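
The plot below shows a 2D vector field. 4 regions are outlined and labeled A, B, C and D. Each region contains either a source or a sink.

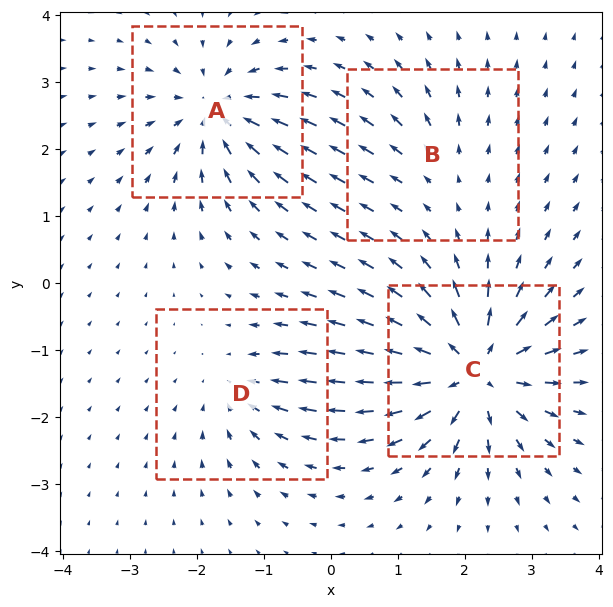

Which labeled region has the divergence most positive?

C

Divergence at each region's feature centre — A: about -6, B: about +3, C: about +9, D: about -4. Region C is most positive.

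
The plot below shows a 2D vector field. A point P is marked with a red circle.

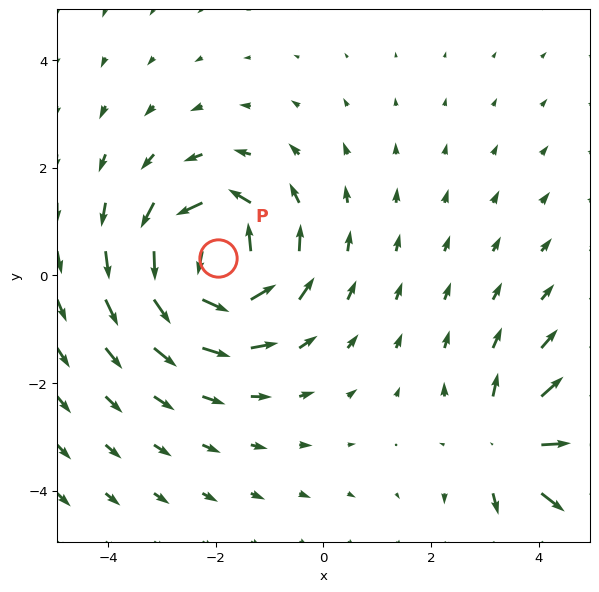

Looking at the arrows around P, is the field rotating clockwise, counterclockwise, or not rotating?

counterclockwise

Near P at (-2.0, 0.3) the arrows circulate counterclockwise. The curl (z-component) there is about +5; positive curl means counterclockwise rotation.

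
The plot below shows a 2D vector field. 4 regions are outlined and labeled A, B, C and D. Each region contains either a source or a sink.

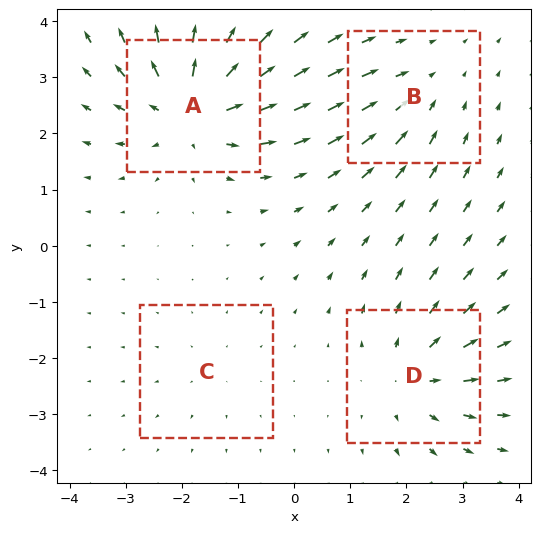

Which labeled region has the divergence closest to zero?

Divergence at each region's feature centre — A: about +7, B: about -3, C: about +2, D: about +5. Region C is closest to zero.

C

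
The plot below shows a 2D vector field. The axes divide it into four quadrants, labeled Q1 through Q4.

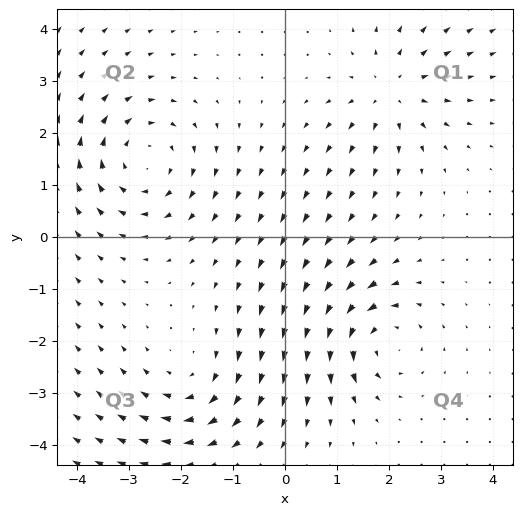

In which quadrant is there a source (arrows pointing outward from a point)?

Q1

The source sits at approximately (2.1, 2.8), which lies in quadrant Q1. The divergence there is about +4, positive as expected for a source.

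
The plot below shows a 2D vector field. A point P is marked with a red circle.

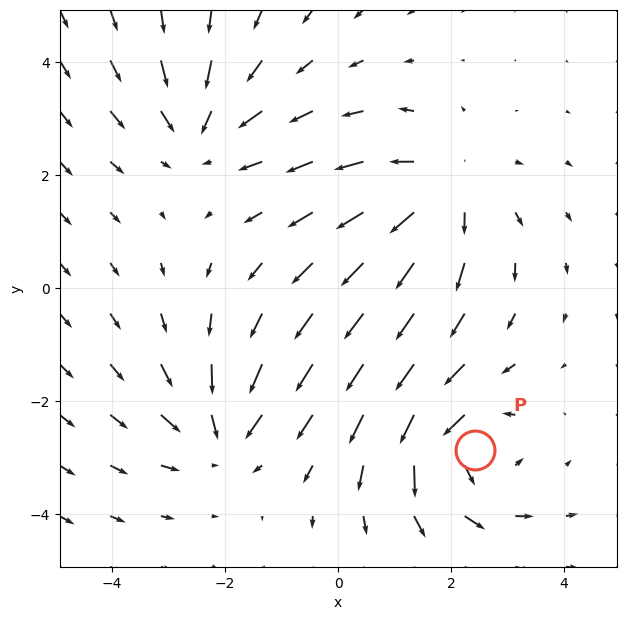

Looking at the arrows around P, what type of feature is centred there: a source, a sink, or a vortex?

vortex

At P (2.4, -2.9) the arrows circulate counterclockwise. Divergence ≈0, curl about +5 — near-zero divergence with nonzero curl is a vortex.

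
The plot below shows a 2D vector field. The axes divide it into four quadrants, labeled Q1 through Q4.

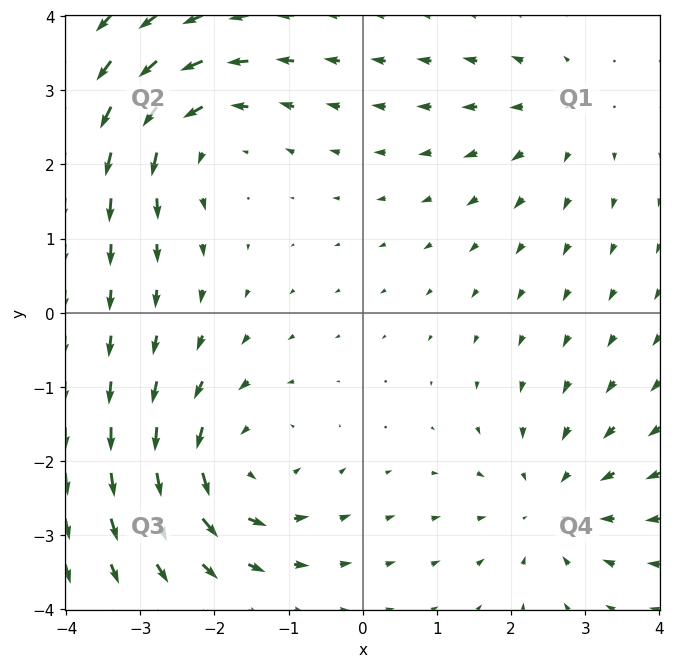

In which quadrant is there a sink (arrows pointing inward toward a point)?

The sink sits at approximately (2.6, -2.6), which lies in quadrant Q4. The divergence there is about -3, negative as expected for a sink.

Q4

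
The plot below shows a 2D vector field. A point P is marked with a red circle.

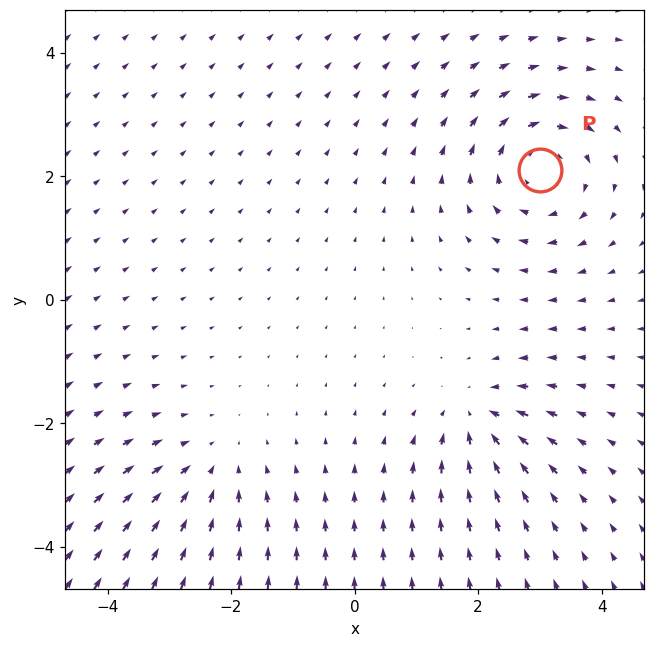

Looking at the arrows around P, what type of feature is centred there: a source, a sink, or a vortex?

At P (3.0, 2.1) the arrows circulate clockwise. Divergence ≈0, curl about -4 — near-zero divergence with nonzero curl is a vortex.

vortex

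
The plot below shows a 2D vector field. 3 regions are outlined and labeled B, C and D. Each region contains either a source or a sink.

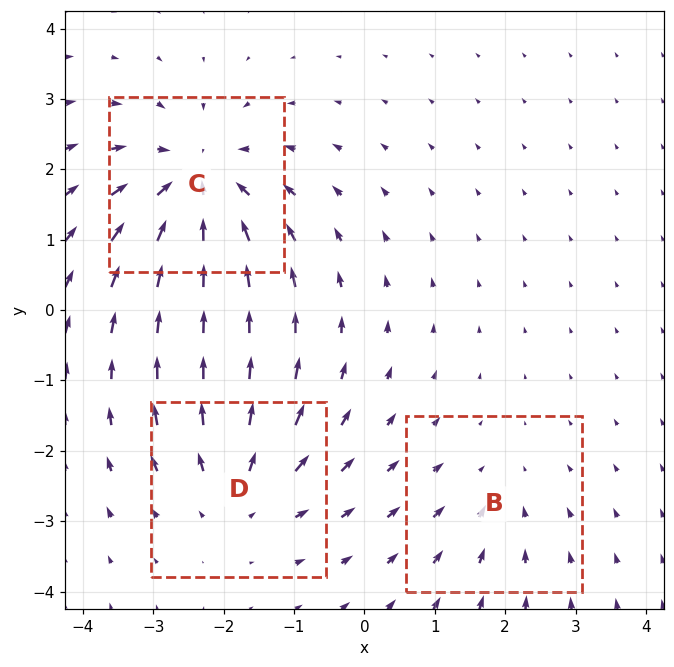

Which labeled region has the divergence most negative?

C

Divergence at each region's feature centre — B: about -2, C: about -5, D: about +3. Region C is most negative.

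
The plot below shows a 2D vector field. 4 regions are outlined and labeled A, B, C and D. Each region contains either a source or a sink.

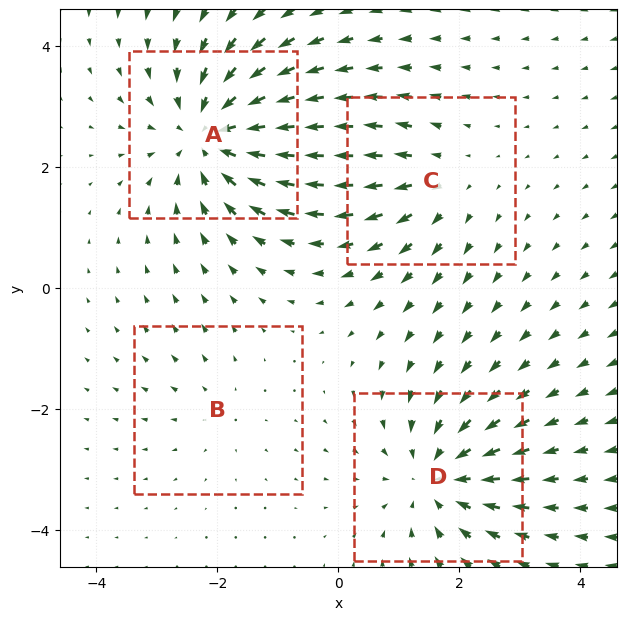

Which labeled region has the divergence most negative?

Divergence at each region's feature centre — A: about -6, B: about +2, C: about +3, D: about -5. Region A is most negative.

A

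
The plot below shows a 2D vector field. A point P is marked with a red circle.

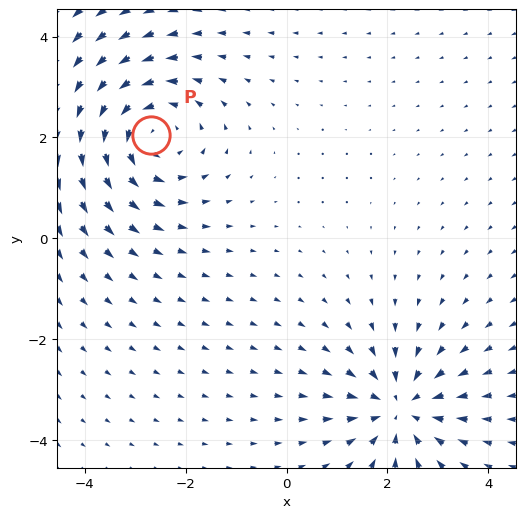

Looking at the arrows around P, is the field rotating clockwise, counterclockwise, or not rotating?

Near P at (-2.7, 2.1) the arrows circulate counterclockwise. The curl (z-component) there is about +4; positive curl means counterclockwise rotation.

counterclockwise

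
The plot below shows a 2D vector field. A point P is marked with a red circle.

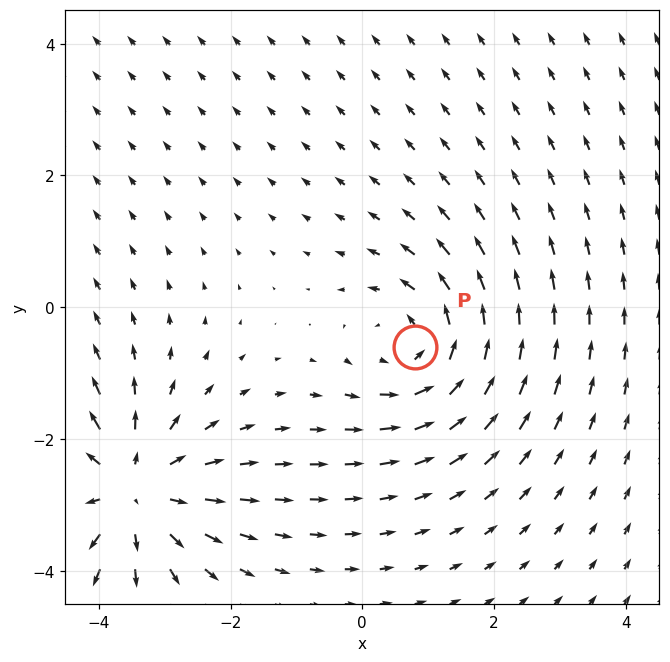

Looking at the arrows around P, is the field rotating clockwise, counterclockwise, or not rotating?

Near P at (0.8, -0.6) the arrows circulate counterclockwise. The curl (z-component) there is about +3; positive curl means counterclockwise rotation.

counterclockwise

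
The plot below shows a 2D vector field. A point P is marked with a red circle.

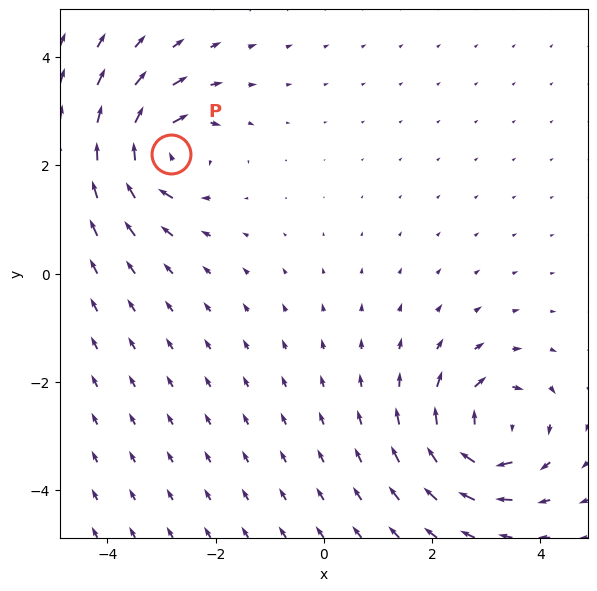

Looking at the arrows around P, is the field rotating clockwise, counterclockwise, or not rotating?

clockwise

Near P at (-2.8, 2.2) the arrows circulate clockwise. The curl (z-component) there is about -5; negative curl means clockwise rotation.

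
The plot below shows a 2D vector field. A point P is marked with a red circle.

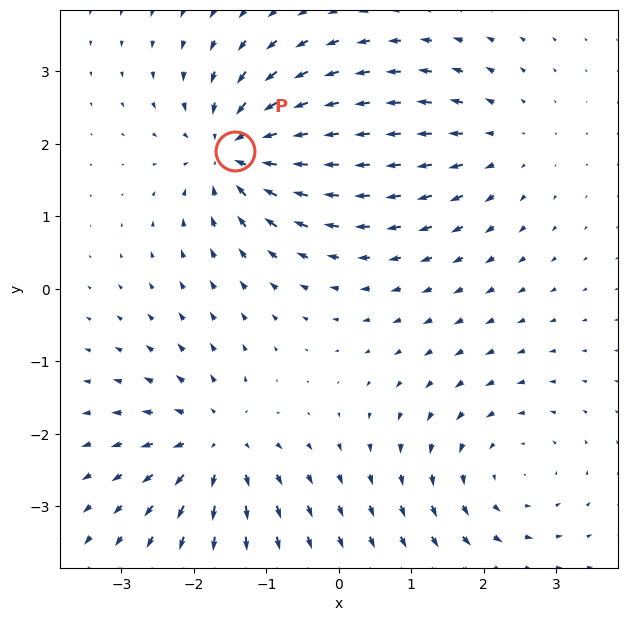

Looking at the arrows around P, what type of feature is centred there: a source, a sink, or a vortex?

At P (-1.4, 1.9) the arrows converge inward. Divergence about -5, curl ≈0 — negative divergence with near-zero curl is a sink.

sink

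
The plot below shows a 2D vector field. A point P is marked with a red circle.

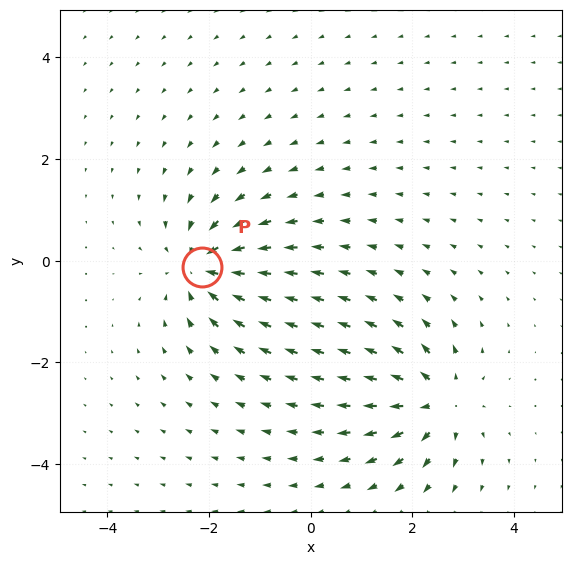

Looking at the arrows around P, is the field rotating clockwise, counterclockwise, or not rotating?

not rotating

Near P at (-2.1, -0.1) the arrows show no circulation. The curl there is ≈0.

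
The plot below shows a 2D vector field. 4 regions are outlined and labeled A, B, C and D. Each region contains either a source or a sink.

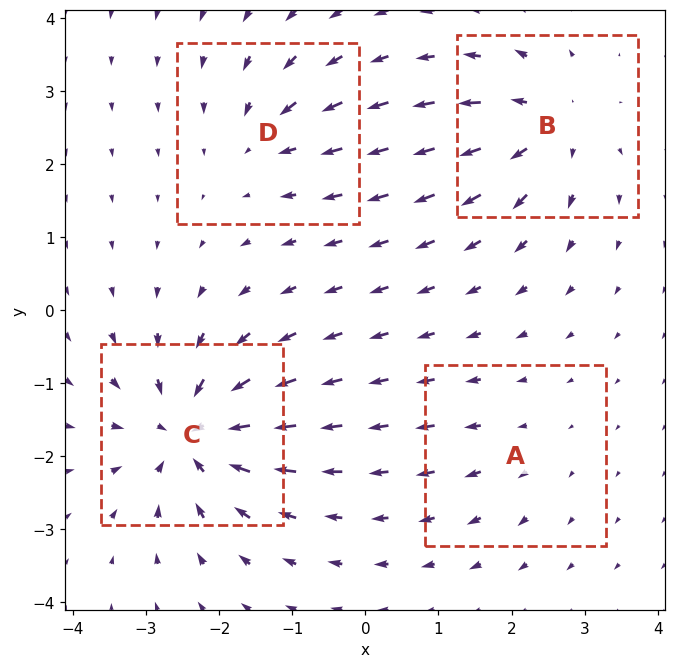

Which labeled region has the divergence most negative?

Divergence at each region's feature centre — A: about +2, B: about +6, C: about -8, D: about -4. Region C is most negative.

C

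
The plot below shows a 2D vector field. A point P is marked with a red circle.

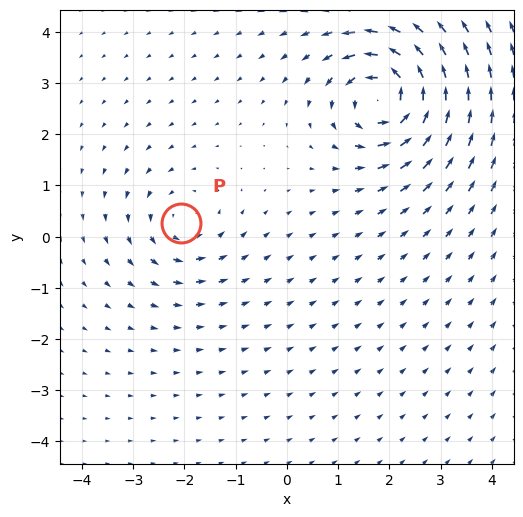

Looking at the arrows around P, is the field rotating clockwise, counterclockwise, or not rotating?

Near P at (-2.1, 0.3) the arrows circulate counterclockwise. The curl (z-component) there is about +3; positive curl means counterclockwise rotation.

counterclockwise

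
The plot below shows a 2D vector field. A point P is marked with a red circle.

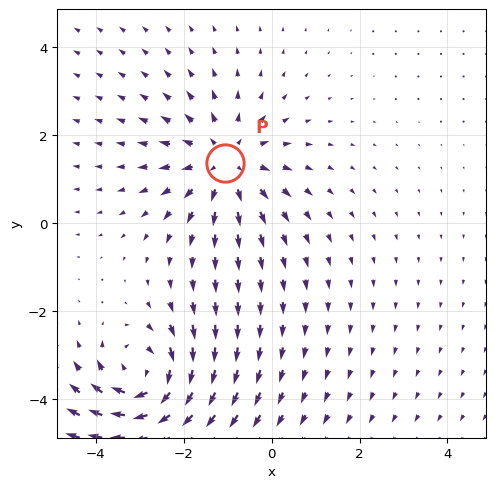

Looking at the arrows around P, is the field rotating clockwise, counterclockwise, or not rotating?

Near P at (-1.1, 1.4) the arrows show no circulation. The curl there is ≈0.

not rotating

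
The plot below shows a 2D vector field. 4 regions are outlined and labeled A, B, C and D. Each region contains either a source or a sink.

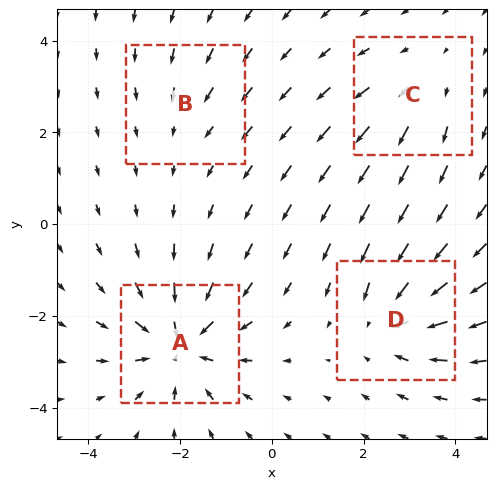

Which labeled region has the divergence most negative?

A

Divergence at each region's feature centre — A: about -6, B: about -2, C: about +3, D: about -4. Region A is most negative.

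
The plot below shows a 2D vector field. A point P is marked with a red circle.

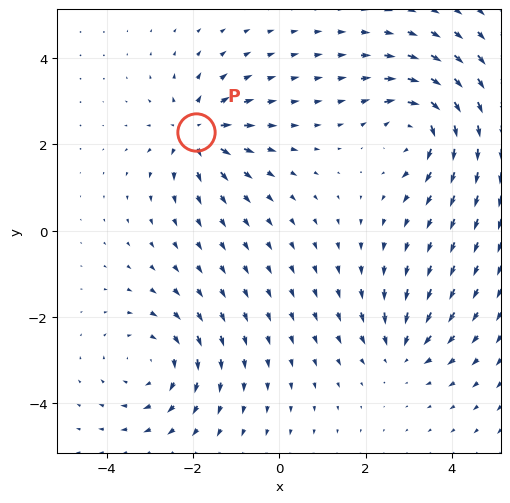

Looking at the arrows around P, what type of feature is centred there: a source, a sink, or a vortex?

source

At P (-1.9, 2.3) the arrows spread outward. Divergence about +5, curl ≈0 — positive divergence with near-zero curl is a source.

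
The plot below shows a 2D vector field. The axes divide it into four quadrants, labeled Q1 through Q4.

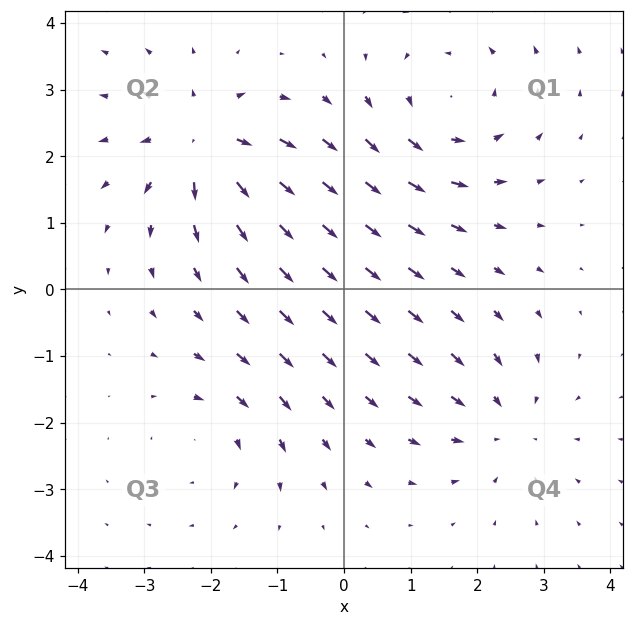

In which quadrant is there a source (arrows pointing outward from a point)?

The source sits at approximately (-2.1, 2.2), which lies in quadrant Q2. The divergence there is about +5, positive as expected for a source.

Q2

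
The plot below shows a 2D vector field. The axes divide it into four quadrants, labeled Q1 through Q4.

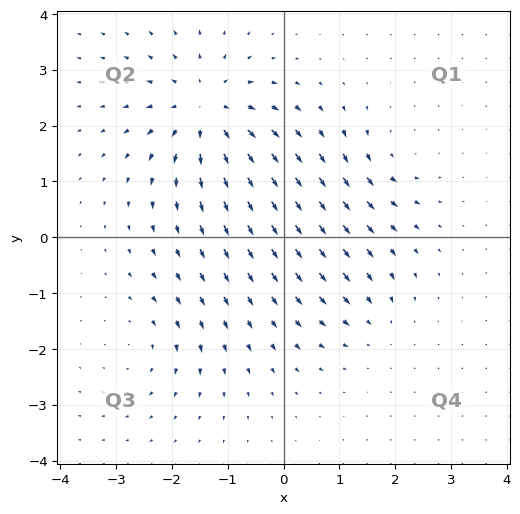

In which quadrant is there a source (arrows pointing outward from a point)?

The source sits at approximately (-1.4, 2.3), which lies in quadrant Q2. The divergence there is about +5, positive as expected for a source.

Q2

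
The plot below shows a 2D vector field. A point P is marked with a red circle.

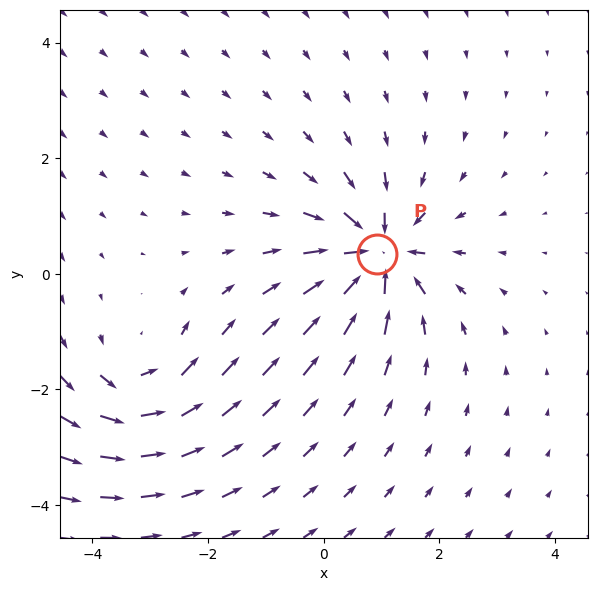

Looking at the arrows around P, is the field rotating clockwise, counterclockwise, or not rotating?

not rotating

Near P at (0.9, 0.3) the arrows show no circulation. The curl there is ≈0.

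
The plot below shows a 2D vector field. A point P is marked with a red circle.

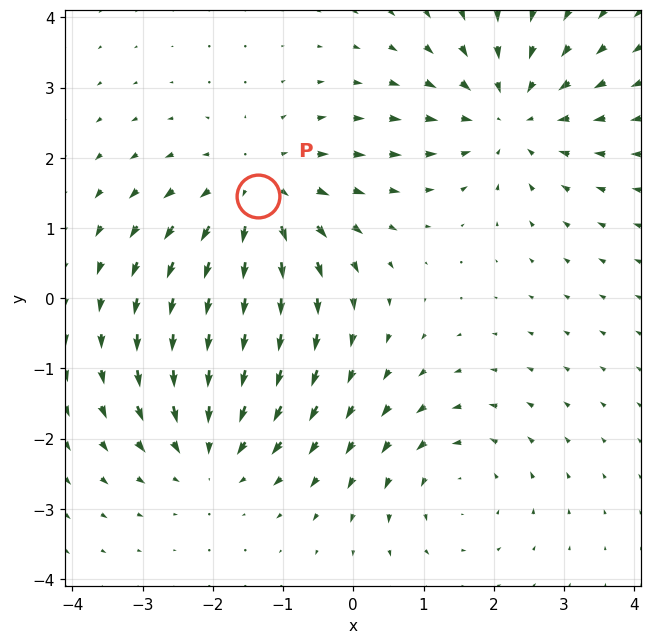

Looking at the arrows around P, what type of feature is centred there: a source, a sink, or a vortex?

source

At P (-1.4, 1.5) the arrows spread outward. Divergence about +4, curl ≈0 — positive divergence with near-zero curl is a source.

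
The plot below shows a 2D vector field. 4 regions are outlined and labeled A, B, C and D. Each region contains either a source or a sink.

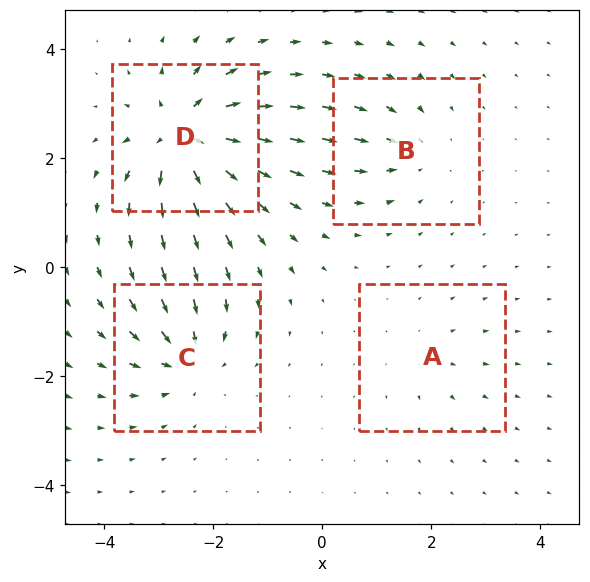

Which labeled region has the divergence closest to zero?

Divergence at each region's feature centre — A: about +2, B: about -4, C: about -6, D: about +9. Region A is closest to zero.

A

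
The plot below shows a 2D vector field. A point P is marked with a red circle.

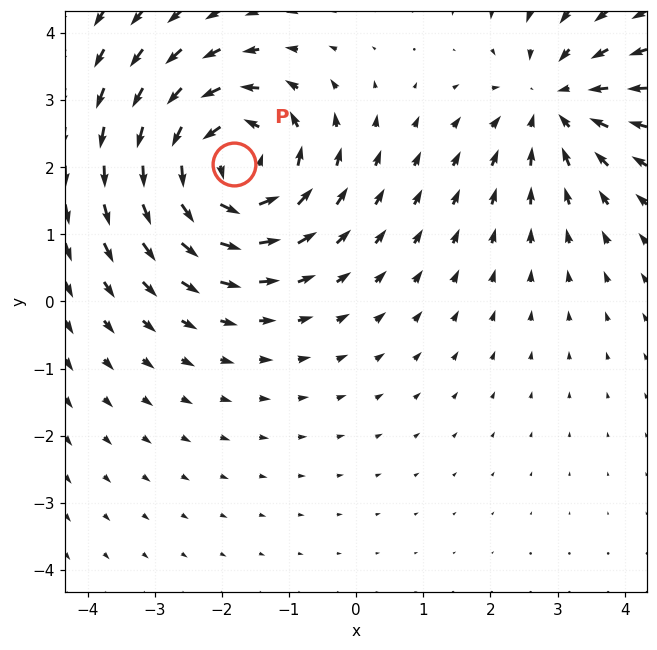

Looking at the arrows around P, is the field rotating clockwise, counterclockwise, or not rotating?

counterclockwise

Near P at (-1.8, 2.0) the arrows circulate counterclockwise. The curl (z-component) there is about +5; positive curl means counterclockwise rotation.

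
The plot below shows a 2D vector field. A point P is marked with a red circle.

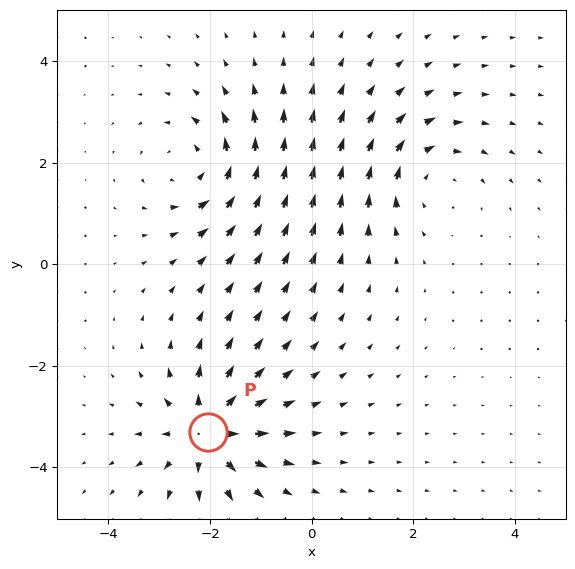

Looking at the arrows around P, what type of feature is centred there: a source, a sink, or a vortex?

At P (-2.0, -3.3) the arrows spread outward. Divergence about +7, curl ≈0 — positive divergence with near-zero curl is a source.

source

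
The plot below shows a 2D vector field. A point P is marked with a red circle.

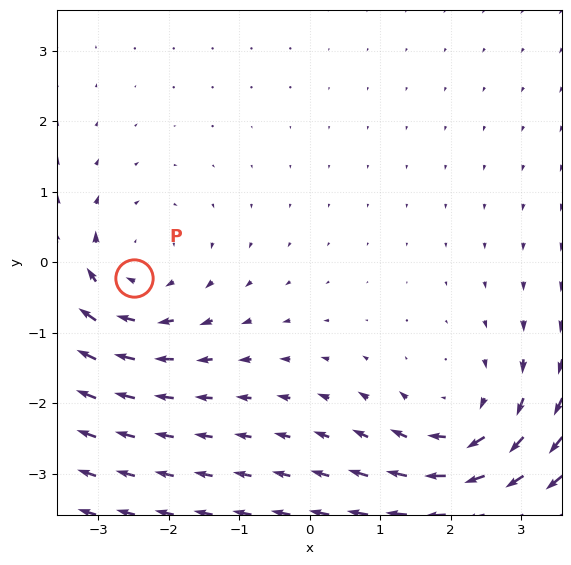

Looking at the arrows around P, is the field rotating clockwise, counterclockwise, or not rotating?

Near P at (-2.5, -0.2) the arrows circulate clockwise. The curl (z-component) there is about -2; negative curl means clockwise rotation.

clockwise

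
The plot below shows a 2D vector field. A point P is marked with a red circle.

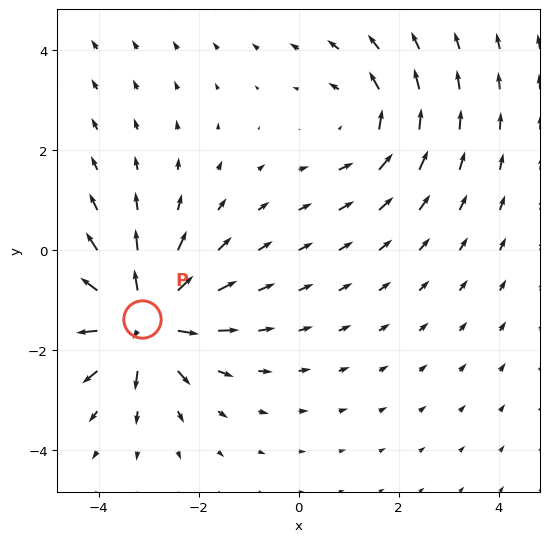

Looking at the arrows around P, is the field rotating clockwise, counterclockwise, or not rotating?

Near P at (-3.1, -1.4) the arrows show no circulation. The curl there is ≈0.

not rotating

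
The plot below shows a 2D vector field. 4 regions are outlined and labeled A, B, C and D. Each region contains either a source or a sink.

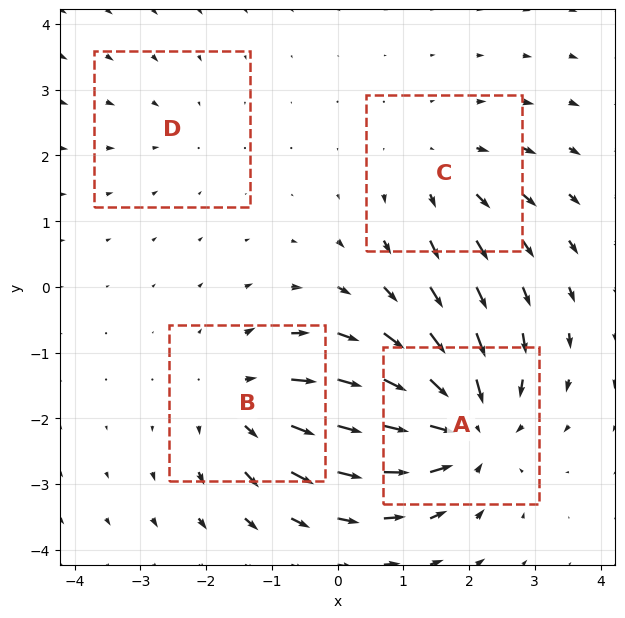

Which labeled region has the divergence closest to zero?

D

Divergence at each region's feature centre — A: about -6, B: about +4, C: about +3, D: about -2. Region D is closest to zero.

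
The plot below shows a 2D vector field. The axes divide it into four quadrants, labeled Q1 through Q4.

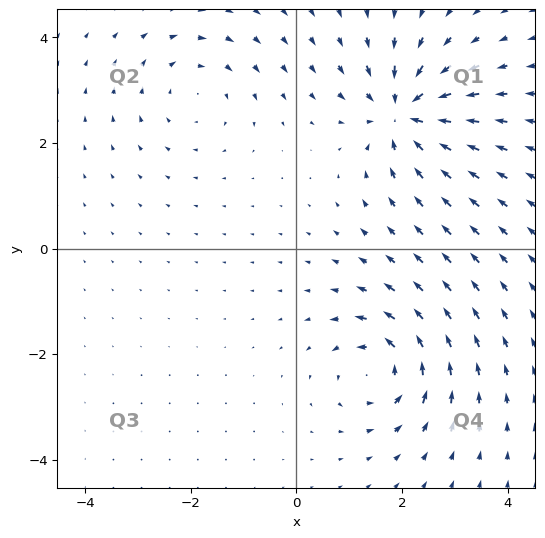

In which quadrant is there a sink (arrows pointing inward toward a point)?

Q1

The sink sits at approximately (2.0, 2.6), which lies in quadrant Q1. The divergence there is about -7, negative as expected for a sink.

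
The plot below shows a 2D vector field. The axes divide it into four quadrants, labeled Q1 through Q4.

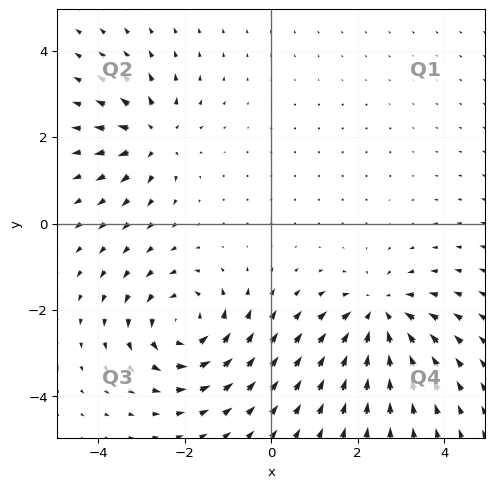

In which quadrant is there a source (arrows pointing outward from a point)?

The source sits at approximately (-2.7, 2.0), which lies in quadrant Q2. The divergence there is about +4, positive as expected for a source.

Q2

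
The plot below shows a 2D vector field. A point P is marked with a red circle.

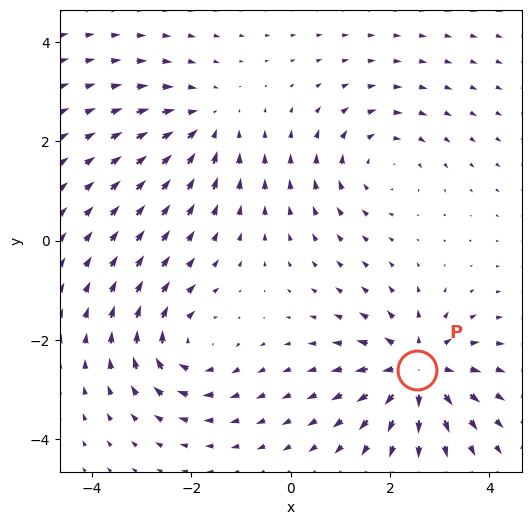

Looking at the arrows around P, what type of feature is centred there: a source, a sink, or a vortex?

At P (2.6, -2.6) the arrows spread outward. Divergence about +5, curl ≈0 — positive divergence with near-zero curl is a source.

source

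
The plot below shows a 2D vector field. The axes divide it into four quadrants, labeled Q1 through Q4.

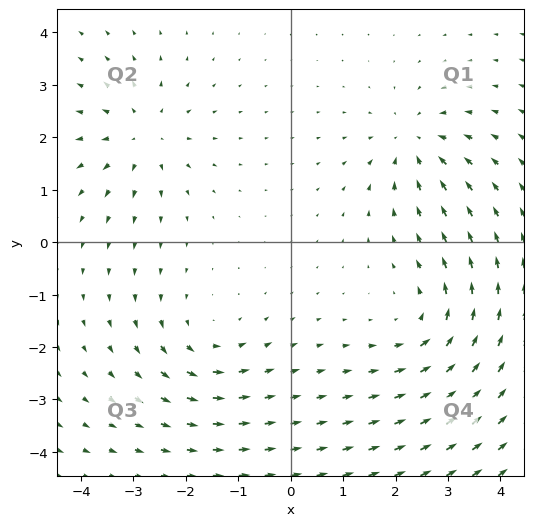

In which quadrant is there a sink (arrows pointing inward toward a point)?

The sink sits at approximately (2.4, 1.9), which lies in quadrant Q1. The divergence there is about -4, negative as expected for a sink.

Q1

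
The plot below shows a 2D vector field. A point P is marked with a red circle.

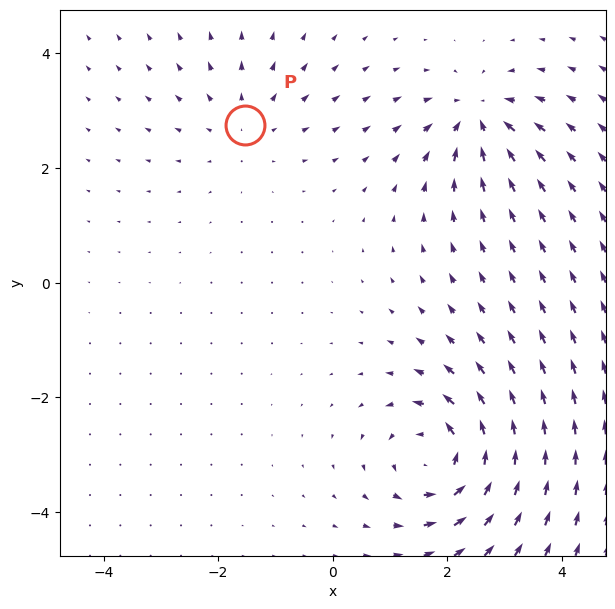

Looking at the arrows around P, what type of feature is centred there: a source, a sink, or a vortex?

source

At P (-1.5, 2.7) the arrows spread outward. Divergence about +2, curl ≈0 — positive divergence with near-zero curl is a source.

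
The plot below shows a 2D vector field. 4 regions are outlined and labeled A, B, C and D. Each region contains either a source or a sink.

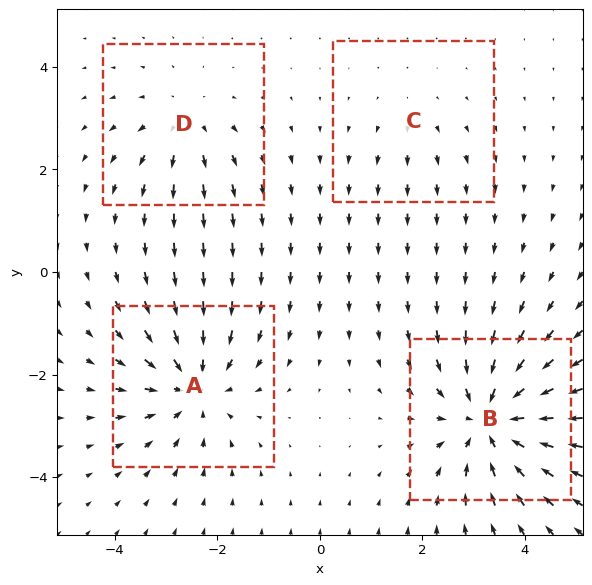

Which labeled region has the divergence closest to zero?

Divergence at each region's feature centre — A: about -5, B: about -6, C: about +2, D: about +3. Region C is closest to zero.

C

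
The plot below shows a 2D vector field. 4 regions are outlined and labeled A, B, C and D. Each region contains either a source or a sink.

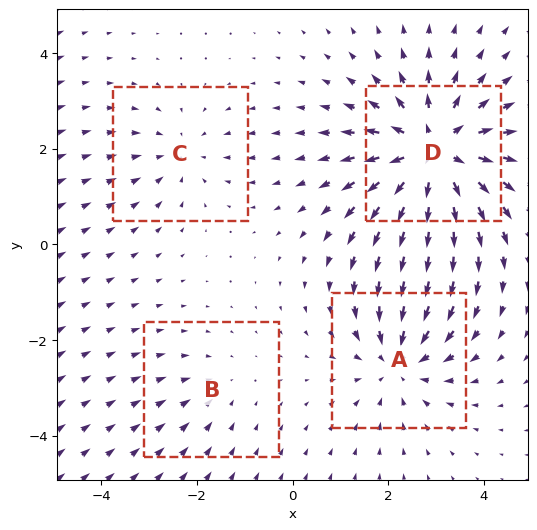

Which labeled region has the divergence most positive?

Divergence at each region's feature centre — A: about -4, B: about -2, C: about -3, D: about +7. Region D is most positive.

D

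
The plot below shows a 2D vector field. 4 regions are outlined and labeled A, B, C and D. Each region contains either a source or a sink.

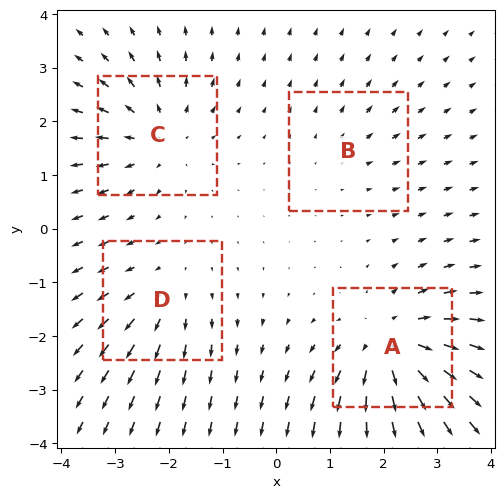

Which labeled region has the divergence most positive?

Divergence at each region's feature centre — A: about +6, B: about +2, C: about +5, D: about +3. Region A is most positive.

A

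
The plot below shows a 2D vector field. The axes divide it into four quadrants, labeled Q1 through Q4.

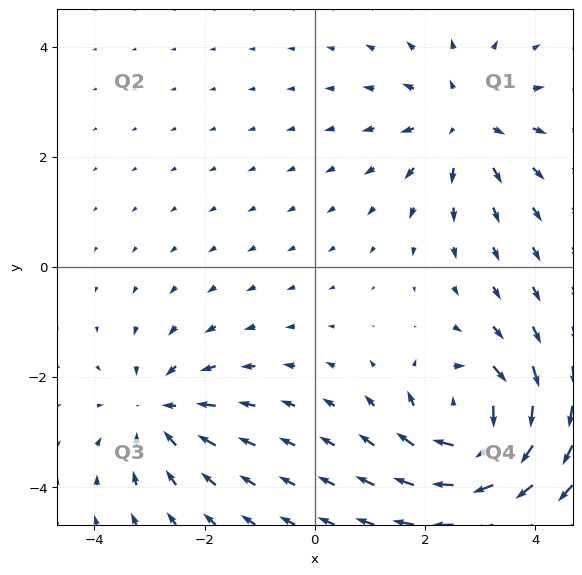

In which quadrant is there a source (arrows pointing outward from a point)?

The source sits at approximately (2.7, 2.6), which lies in quadrant Q1. The divergence there is about +3, positive as expected for a source.

Q1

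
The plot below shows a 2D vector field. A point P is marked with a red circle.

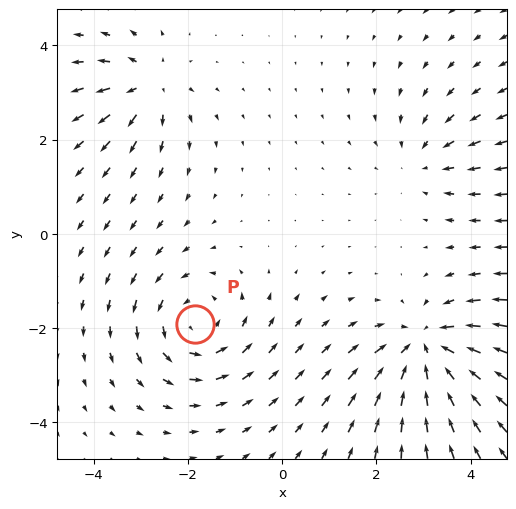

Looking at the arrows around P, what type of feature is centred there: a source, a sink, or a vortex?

At P (-1.9, -1.9) the arrows circulate counterclockwise. Divergence ≈0, curl about +4 — near-zero divergence with nonzero curl is a vortex.

vortex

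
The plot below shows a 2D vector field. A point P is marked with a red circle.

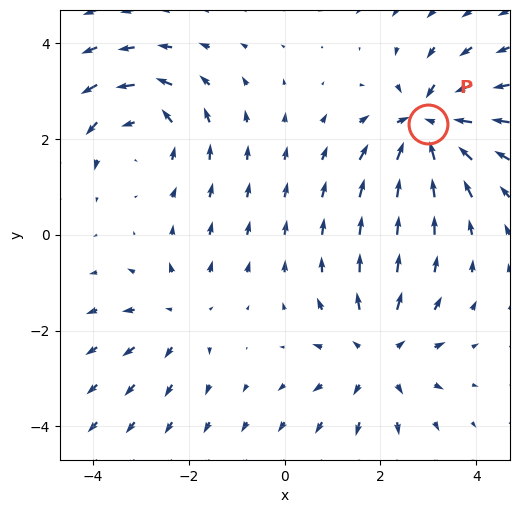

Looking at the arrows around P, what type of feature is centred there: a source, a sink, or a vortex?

sink

At P (3.0, 2.3) the arrows converge inward. Divergence about -6, curl ≈0 — negative divergence with near-zero curl is a sink.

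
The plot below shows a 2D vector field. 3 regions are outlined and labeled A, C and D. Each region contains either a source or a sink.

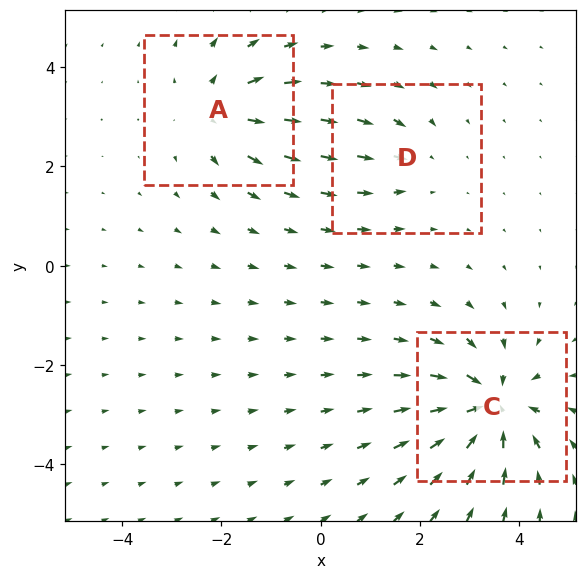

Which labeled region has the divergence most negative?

C

Divergence at each region's feature centre — A: about +4, C: about -6, D: about -2. Region C is most negative.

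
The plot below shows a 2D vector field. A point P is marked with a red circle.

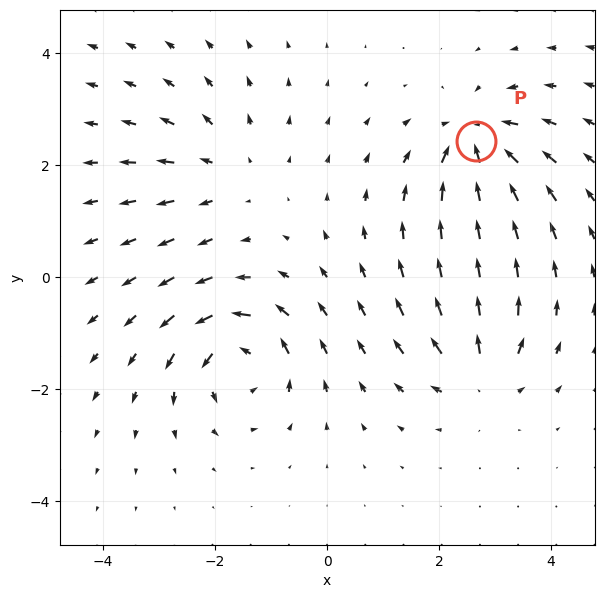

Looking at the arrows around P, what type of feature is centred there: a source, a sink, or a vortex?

sink

At P (2.7, 2.4) the arrows converge inward. Divergence about -5, curl ≈0 — negative divergence with near-zero curl is a sink.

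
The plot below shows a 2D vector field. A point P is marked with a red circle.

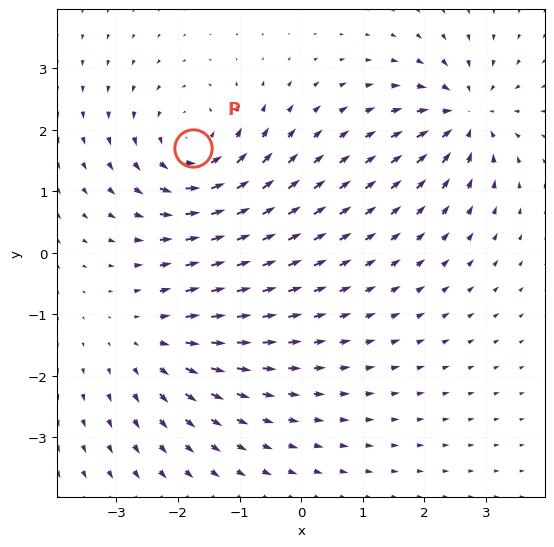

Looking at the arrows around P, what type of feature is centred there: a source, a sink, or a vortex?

vortex

At P (-1.8, 1.7) the arrows circulate counterclockwise. Divergence ≈0, curl about +5 — near-zero divergence with nonzero curl is a vortex.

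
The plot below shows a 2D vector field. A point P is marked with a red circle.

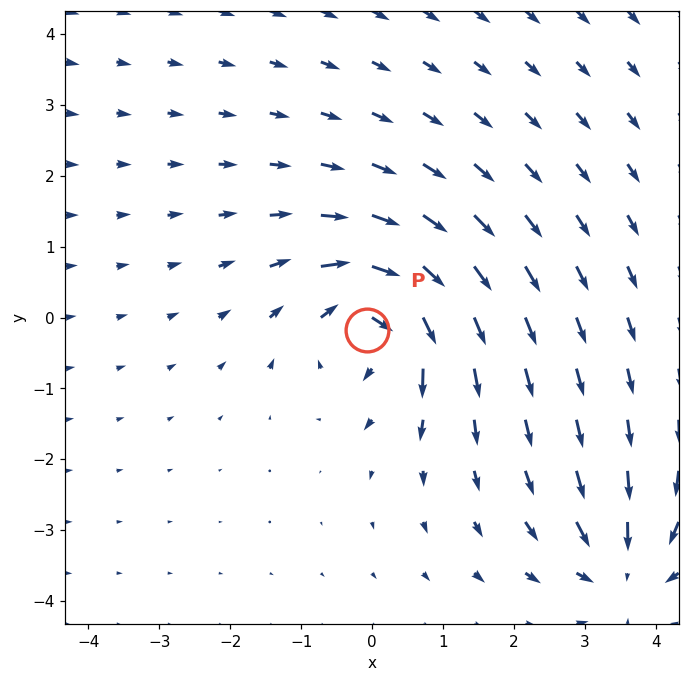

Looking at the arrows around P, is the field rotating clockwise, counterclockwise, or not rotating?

clockwise

Near P at (-0.1, -0.2) the arrows circulate clockwise. The curl (z-component) there is about -7; negative curl means clockwise rotation.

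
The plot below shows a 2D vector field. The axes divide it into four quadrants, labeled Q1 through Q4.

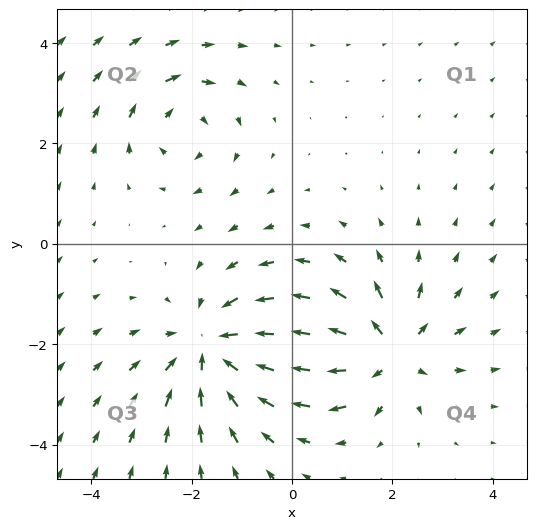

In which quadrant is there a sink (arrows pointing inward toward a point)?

Q3

The sink sits at approximately (-1.5, -2.1), which lies in quadrant Q3. The divergence there is about -4, negative as expected for a sink.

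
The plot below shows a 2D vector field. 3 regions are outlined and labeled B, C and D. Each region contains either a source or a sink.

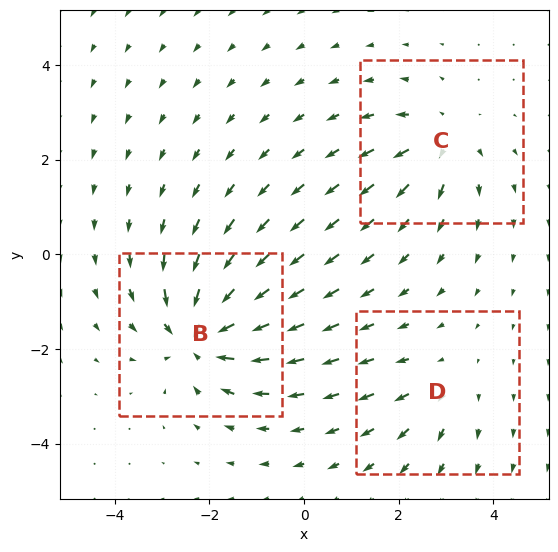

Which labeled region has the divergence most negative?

B

Divergence at each region's feature centre — B: about -5, C: about +3, D: about +2. Region B is most negative.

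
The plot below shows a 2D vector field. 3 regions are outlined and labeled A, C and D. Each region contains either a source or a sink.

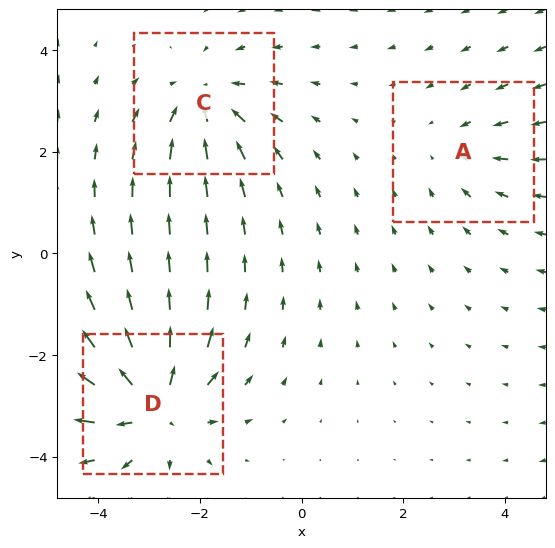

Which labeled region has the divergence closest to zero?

A

Divergence at each region's feature centre — A: about -2, C: about -3, D: about +5. Region A is closest to zero.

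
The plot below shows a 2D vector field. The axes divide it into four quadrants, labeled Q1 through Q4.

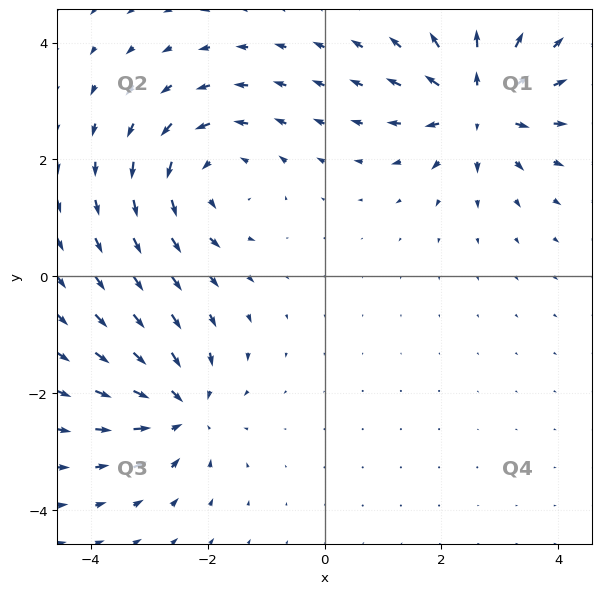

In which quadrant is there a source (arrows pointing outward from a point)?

Q1

The source sits at approximately (2.6, 2.9), which lies in quadrant Q1. The divergence there is about +6, positive as expected for a source.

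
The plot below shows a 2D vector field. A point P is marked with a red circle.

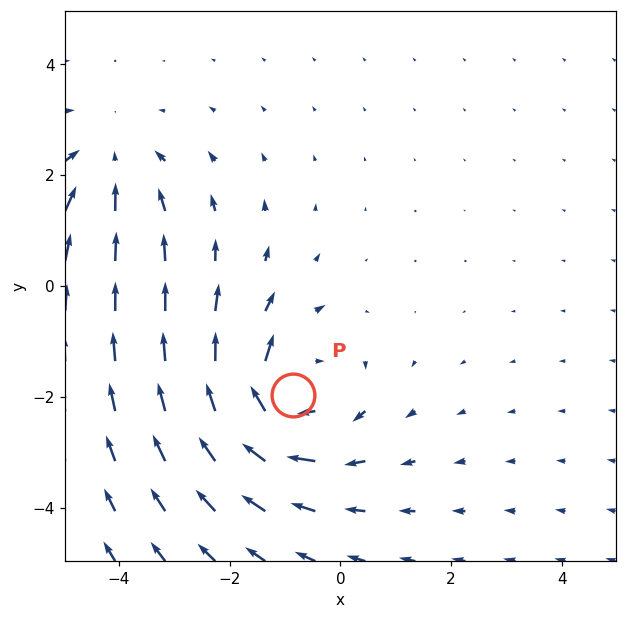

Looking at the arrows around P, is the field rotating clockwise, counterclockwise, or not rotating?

clockwise

Near P at (-0.9, -2.0) the arrows circulate clockwise. The curl (z-component) there is about -4; negative curl means clockwise rotation.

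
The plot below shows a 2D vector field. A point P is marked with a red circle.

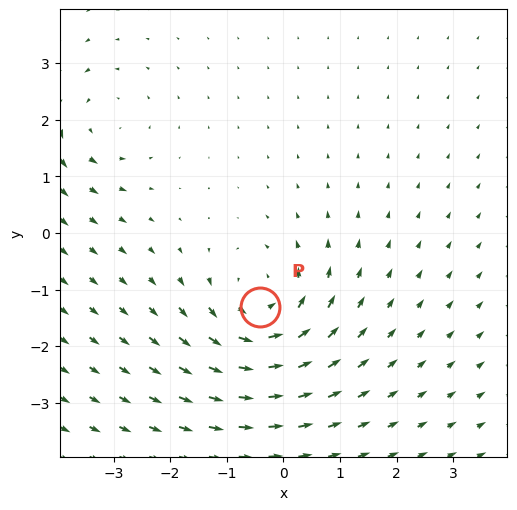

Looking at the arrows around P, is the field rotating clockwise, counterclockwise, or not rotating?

counterclockwise

Near P at (-0.4, -1.3) the arrows circulate counterclockwise. The curl (z-component) there is about +4; positive curl means counterclockwise rotation.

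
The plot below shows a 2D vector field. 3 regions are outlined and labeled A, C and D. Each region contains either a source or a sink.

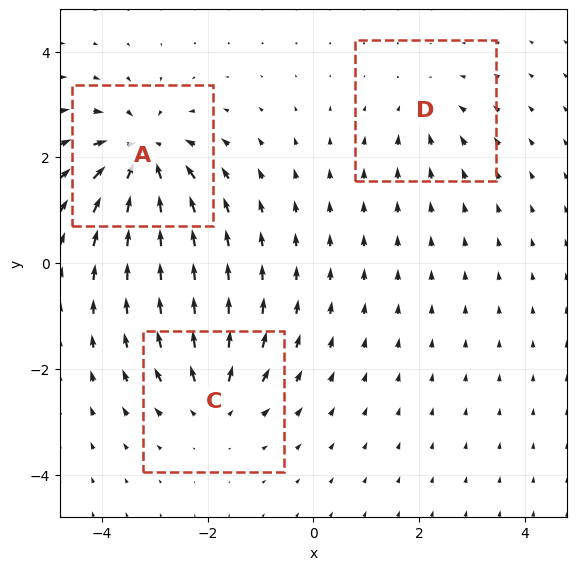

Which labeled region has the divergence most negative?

Divergence at each region's feature centre — A: about -6, C: about +4, D: about -2. Region A is most negative.

A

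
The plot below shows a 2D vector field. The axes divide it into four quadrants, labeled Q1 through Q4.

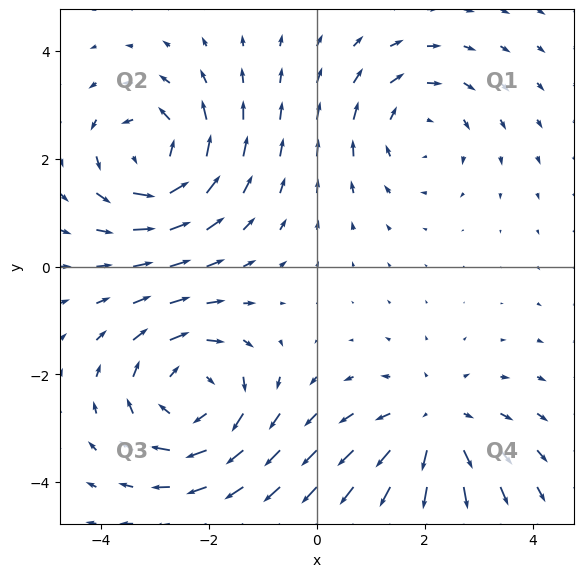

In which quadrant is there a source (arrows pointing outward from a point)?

The source sits at approximately (2.2, -3.0), which lies in quadrant Q4. The divergence there is about +3, positive as expected for a source.

Q4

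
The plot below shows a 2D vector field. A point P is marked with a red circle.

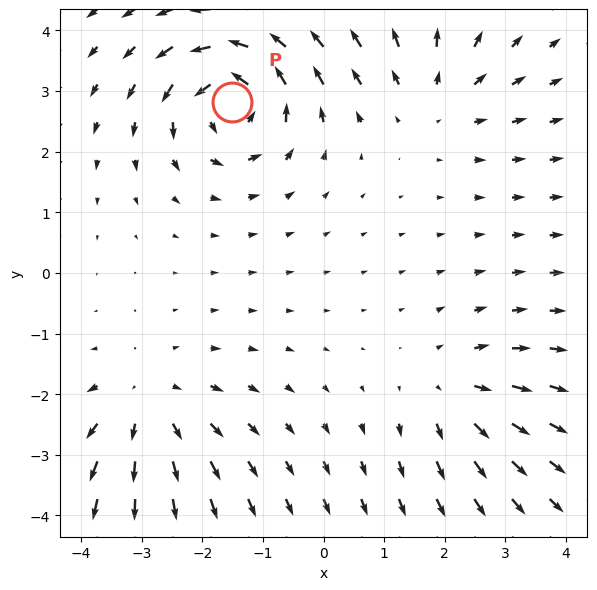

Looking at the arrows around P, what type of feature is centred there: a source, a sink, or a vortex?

vortex

At P (-1.5, 2.8) the arrows circulate counterclockwise. Divergence ≈0, curl about +6 — near-zero divergence with nonzero curl is a vortex.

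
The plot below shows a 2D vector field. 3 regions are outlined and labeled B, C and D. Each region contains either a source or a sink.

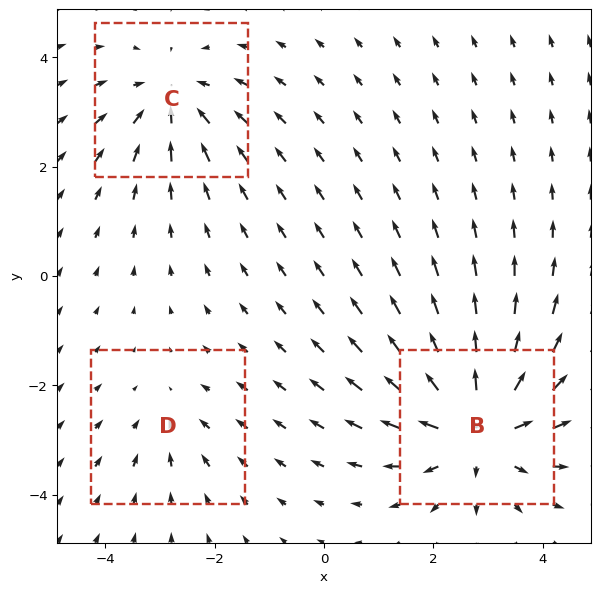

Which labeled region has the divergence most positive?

Divergence at each region's feature centre — B: about +5, C: about -3, D: about -2. Region B is most positive.

B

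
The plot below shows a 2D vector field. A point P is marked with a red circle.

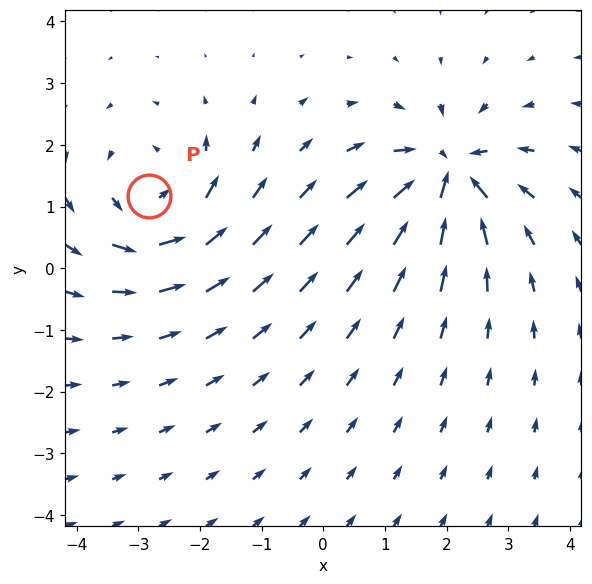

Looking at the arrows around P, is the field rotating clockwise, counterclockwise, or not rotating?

counterclockwise

Near P at (-2.8, 1.2) the arrows circulate counterclockwise. The curl (z-component) there is about +5; positive curl means counterclockwise rotation.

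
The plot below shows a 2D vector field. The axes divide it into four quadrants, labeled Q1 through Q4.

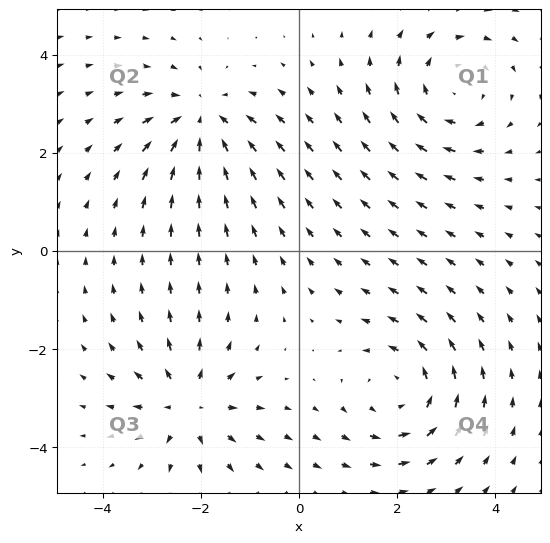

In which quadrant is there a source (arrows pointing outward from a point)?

The source sits at approximately (-2.2, -3.1), which lies in quadrant Q3. The divergence there is about +5, positive as expected for a source.

Q3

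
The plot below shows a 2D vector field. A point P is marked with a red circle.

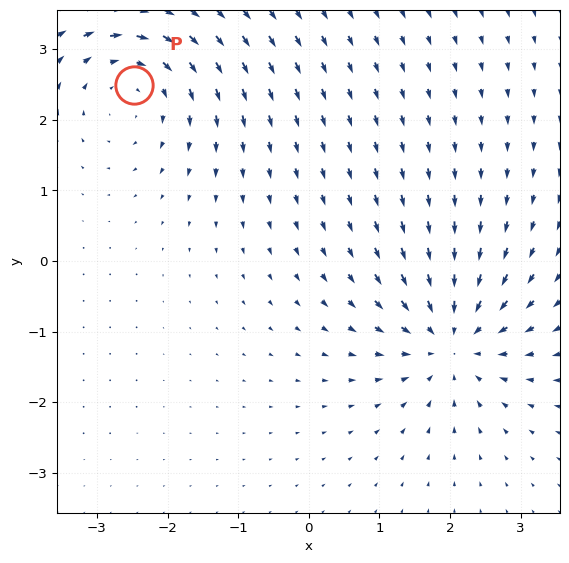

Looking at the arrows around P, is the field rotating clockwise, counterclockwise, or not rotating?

Near P at (-2.5, 2.5) the arrows circulate clockwise. The curl (z-component) there is about -3; negative curl means clockwise rotation.

clockwise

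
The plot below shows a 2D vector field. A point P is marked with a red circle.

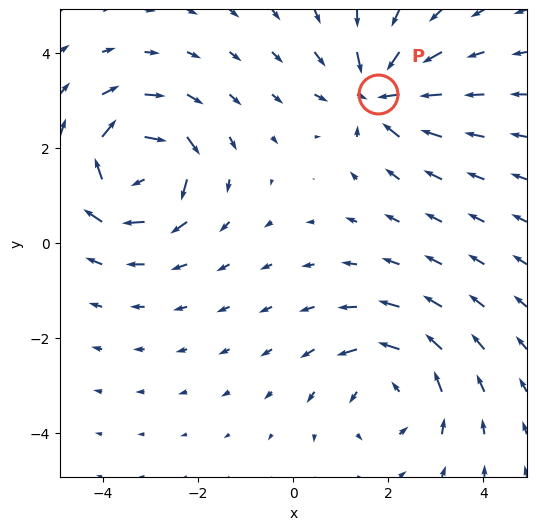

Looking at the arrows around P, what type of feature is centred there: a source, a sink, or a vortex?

sink

At P (1.8, 3.1) the arrows converge inward. Divergence about -4, curl ≈0 — negative divergence with near-zero curl is a sink.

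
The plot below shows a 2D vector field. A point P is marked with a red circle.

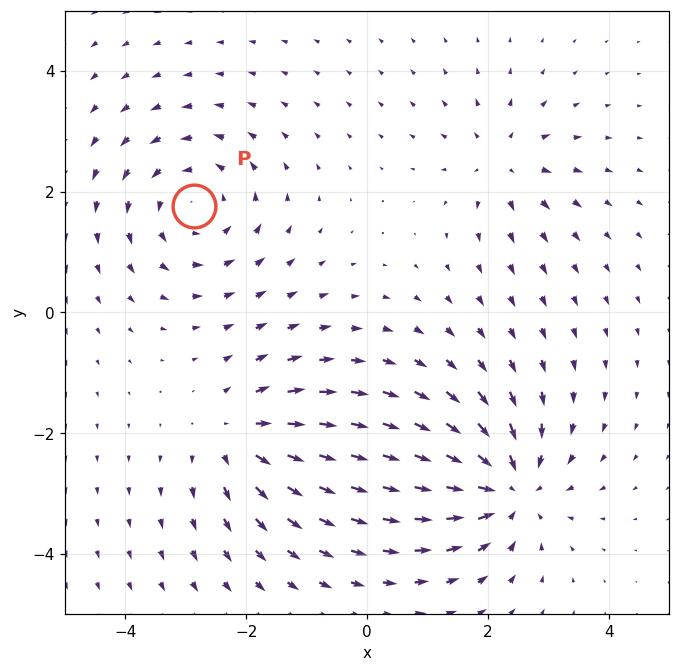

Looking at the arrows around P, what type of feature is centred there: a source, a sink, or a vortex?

vortex

At P (-2.9, 1.8) the arrows circulate counterclockwise. Divergence ≈0, curl about +4 — near-zero divergence with nonzero curl is a vortex.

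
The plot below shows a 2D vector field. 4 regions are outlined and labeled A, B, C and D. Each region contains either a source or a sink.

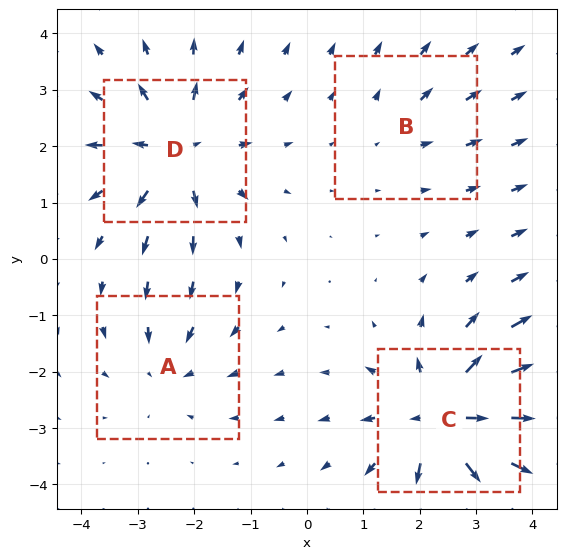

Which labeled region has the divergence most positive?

C

Divergence at each region's feature centre — A: about -3, B: about +2, C: about +7, D: about +6. Region C is most positive.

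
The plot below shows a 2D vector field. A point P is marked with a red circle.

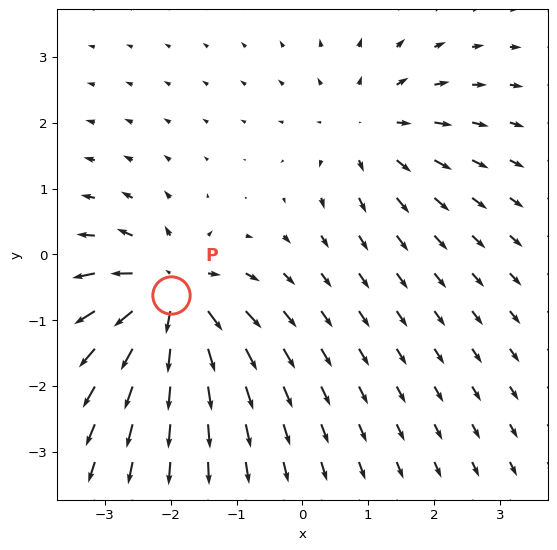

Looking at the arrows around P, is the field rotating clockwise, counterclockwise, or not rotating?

Near P at (-2.0, -0.6) the arrows show no circulation. The curl there is ≈0.

not rotating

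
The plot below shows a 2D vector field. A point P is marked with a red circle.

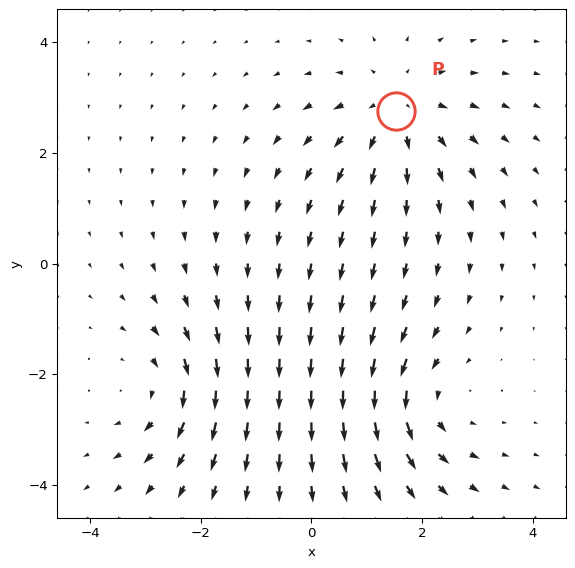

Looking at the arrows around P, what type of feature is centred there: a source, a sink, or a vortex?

source

At P (1.5, 2.8) the arrows spread outward. Divergence about +4, curl ≈0 — positive divergence with near-zero curl is a source.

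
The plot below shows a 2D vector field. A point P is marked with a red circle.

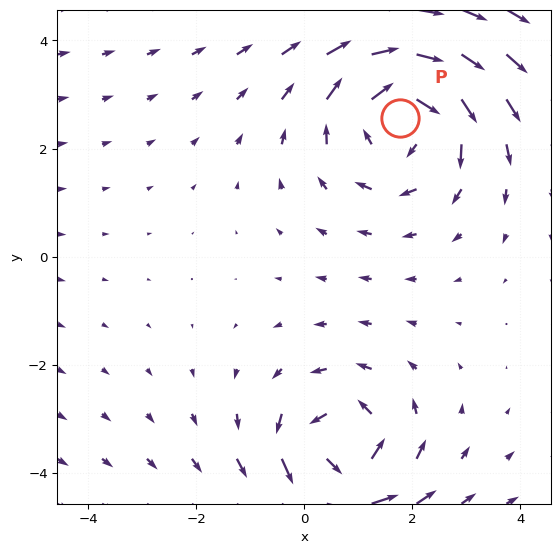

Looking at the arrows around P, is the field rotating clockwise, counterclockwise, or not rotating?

Near P at (1.8, 2.6) the arrows circulate clockwise. The curl (z-component) there is about -4; negative curl means clockwise rotation.

clockwise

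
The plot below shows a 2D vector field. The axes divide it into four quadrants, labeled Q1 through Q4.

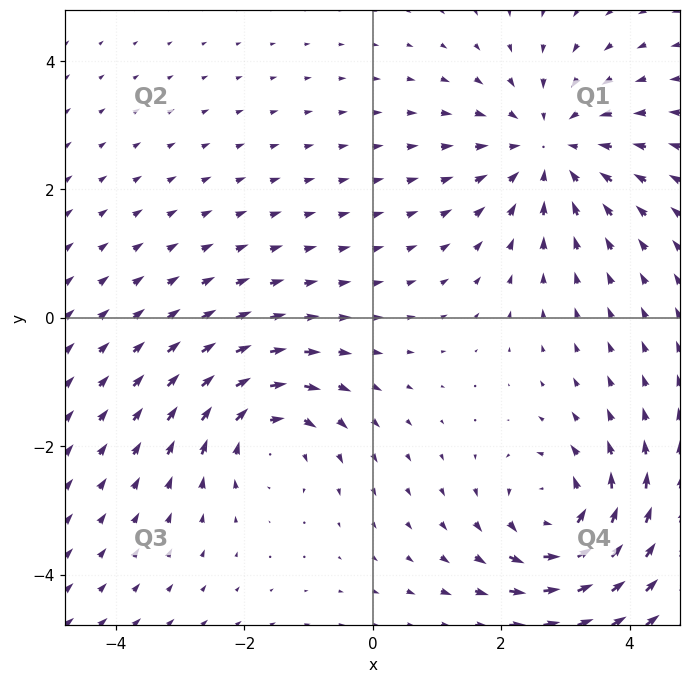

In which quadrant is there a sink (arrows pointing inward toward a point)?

Q1

The sink sits at approximately (2.7, 2.6), which lies in quadrant Q1. The divergence there is about -3, negative as expected for a sink.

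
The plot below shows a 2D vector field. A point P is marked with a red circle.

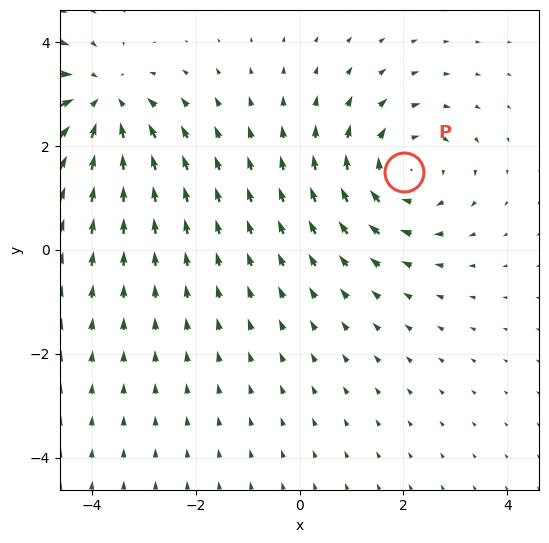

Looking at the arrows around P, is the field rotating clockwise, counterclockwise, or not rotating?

Near P at (2.0, 1.5) the arrows circulate clockwise. The curl (z-component) there is about -3; negative curl means clockwise rotation.

clockwise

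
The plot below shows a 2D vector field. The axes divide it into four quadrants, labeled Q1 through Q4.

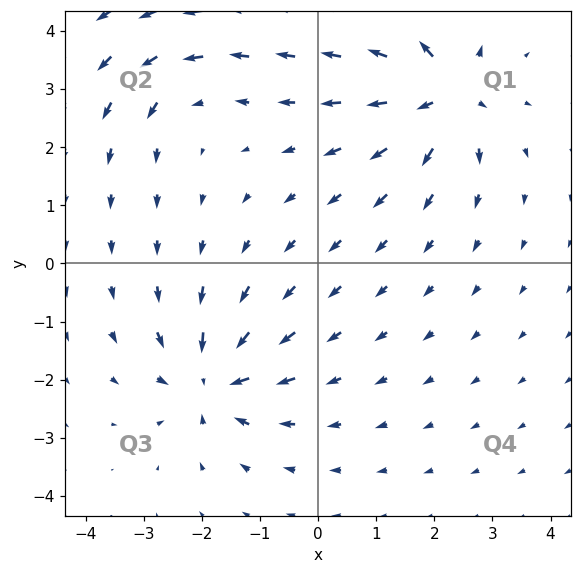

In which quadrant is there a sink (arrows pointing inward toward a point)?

Q3

The sink sits at approximately (-1.8, -2.0), which lies in quadrant Q3. The divergence there is about -6, negative as expected for a sink.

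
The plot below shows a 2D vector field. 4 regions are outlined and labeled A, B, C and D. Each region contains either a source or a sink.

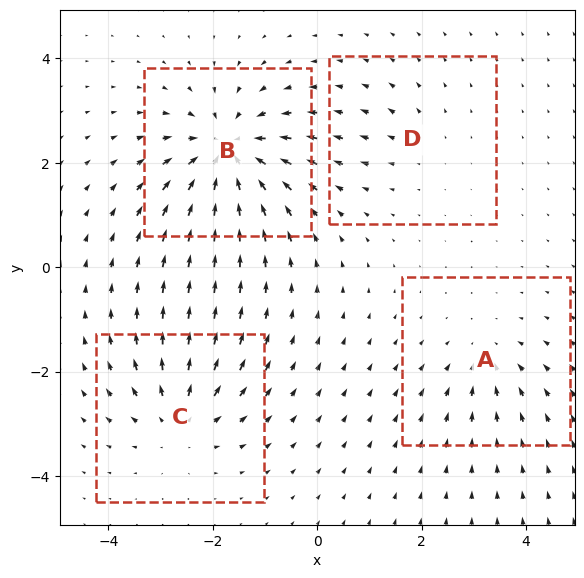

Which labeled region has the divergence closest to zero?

D

Divergence at each region's feature centre — A: about -4, B: about -7, C: about +5, D: about +2. Region D is closest to zero.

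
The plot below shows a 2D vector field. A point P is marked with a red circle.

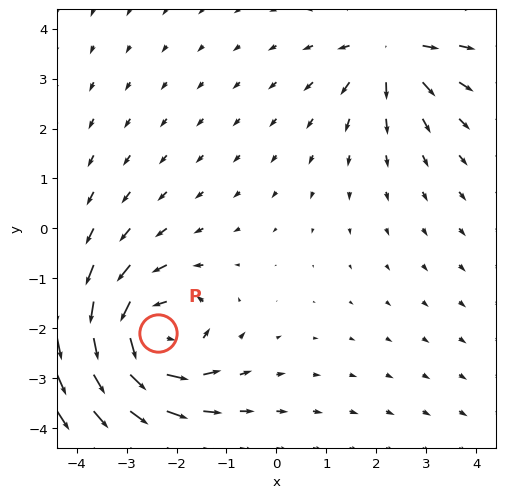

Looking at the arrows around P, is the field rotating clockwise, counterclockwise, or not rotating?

counterclockwise

Near P at (-2.4, -2.1) the arrows circulate counterclockwise. The curl (z-component) there is about +6; positive curl means counterclockwise rotation.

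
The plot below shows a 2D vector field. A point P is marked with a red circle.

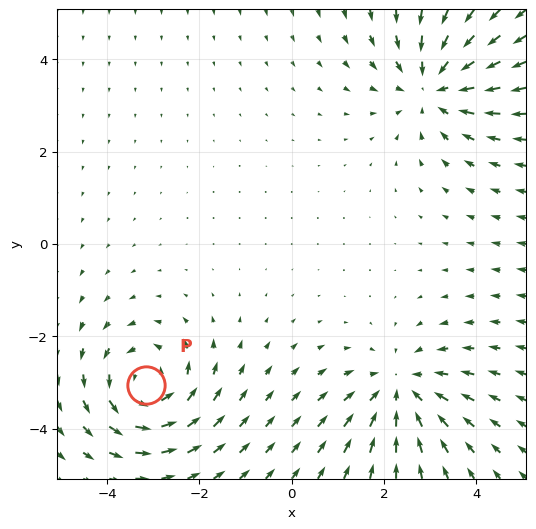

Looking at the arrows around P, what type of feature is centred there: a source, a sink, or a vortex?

At P (-3.1, -3.0) the arrows circulate counterclockwise. Divergence ≈0, curl about +5 — near-zero divergence with nonzero curl is a vortex.

vortex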